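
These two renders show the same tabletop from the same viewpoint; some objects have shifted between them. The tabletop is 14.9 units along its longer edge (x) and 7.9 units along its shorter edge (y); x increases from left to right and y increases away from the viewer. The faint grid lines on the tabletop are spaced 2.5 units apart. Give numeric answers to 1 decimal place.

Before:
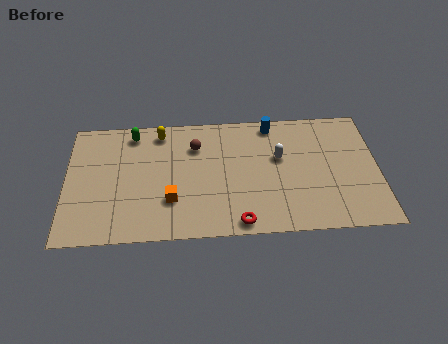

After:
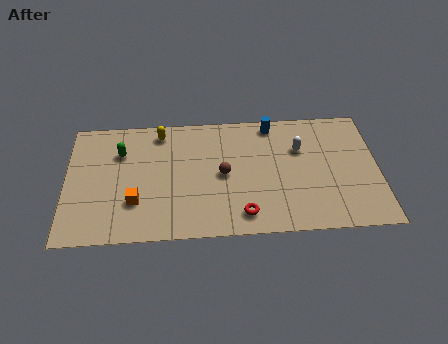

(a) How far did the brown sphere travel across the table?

2.3

The brown sphere moved from about (6.2, 5.8) to (7.5, 3.9), a distance of √(1.3² + 1.9²) ≈ 2.3.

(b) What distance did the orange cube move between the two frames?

1.7

The orange cube moved from about (5.0, 2.4) to (3.3, 2.4), a distance of √(1.7² + 0.0²) ≈ 1.7.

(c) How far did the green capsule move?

1.3

The green capsule was near (3.2, 6.8) before and (2.6, 5.6) after, so it travelled √(0.6² + 1.2²) ≈ 1.3 units.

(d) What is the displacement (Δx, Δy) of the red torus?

(0.2, 0.5)

The red torus started near (8.2, 0.8) and ended near (8.4, 1.3).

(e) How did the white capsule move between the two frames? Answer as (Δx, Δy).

(1.0, 0.5)

From the two frames, the white capsule sits at roughly (10.2, 4.8) before and (11.2, 5.3) after.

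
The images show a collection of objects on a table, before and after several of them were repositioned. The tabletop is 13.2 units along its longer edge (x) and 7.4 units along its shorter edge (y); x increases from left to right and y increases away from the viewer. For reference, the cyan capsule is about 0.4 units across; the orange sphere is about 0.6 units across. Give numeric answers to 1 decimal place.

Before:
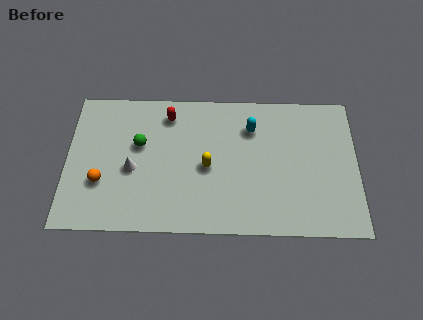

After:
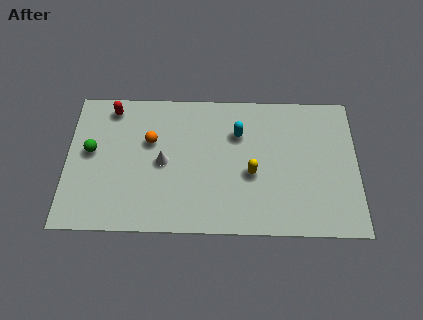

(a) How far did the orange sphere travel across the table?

3.1

The orange sphere was near (1.6, 2.5) before and (3.8, 4.7) after, so it travelled √(2.2² + 2.2²) ≈ 3.1 units.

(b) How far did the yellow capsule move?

2.0

From (6.4, 3.4) to (8.4, 3.1), the yellow capsule covered √(2.0² + 0.3²) ≈ 2.0 units.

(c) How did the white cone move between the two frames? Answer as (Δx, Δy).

(1.4, 0.4)

From the two frames, the white cone sits at roughly (3.0, 3.2) before and (4.4, 3.6) after.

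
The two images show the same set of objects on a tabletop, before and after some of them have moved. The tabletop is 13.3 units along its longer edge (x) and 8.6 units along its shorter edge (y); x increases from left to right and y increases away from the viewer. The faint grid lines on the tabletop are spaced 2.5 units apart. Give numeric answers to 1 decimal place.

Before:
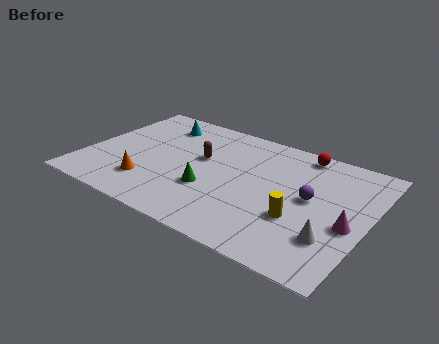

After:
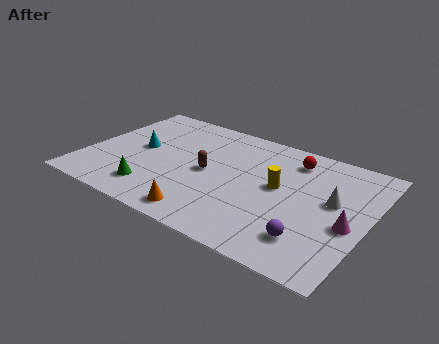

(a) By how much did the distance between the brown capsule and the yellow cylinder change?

-2.1

The distance was about 5.4 in the first image and 3.3 in the second, so they moved 2.1 units closer together.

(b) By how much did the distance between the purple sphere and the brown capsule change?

+0.4

Before: roughly 5.3 units apart; after: 5.7. That's 0.4 units further apart.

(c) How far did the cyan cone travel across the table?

2.5

The cyan cone moved from about (2.9, 6.9) to (2.4, 4.5), a distance of √(0.5² + 2.4²) ≈ 2.5.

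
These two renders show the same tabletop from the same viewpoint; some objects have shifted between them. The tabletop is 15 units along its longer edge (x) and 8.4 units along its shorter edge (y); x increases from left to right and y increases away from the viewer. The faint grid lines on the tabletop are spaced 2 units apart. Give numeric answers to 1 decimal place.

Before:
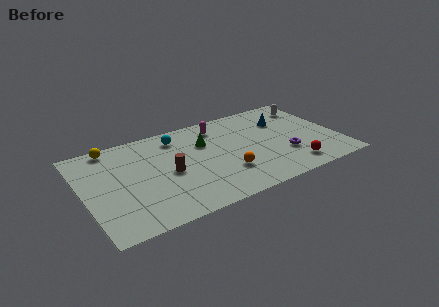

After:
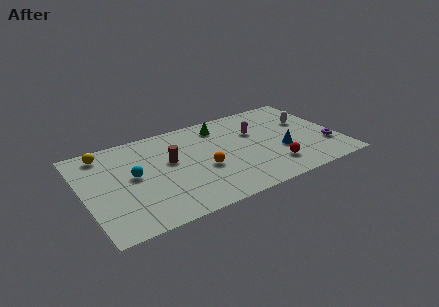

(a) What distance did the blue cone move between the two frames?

2.9

From (12.1, 5.9) to (11.5, 3.1), the blue cone covered √(0.6² + 2.8²) ≈ 2.9 units.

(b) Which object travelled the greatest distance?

the cyan sphere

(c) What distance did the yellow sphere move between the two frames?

0.6

From (2.0, 7.6) to (1.5, 7.2), the yellow sphere covered √(0.5² + 0.4²) ≈ 0.6 units.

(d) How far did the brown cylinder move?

1.0

From (4.9, 3.9) to (5.1, 4.9), the brown cylinder covered √(0.2² + 1.0²) ≈ 1.0 units.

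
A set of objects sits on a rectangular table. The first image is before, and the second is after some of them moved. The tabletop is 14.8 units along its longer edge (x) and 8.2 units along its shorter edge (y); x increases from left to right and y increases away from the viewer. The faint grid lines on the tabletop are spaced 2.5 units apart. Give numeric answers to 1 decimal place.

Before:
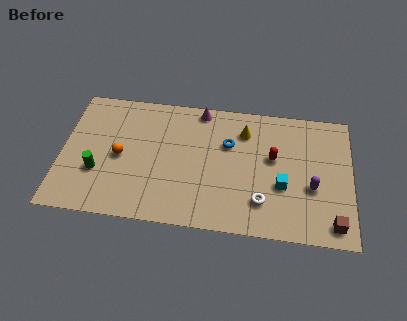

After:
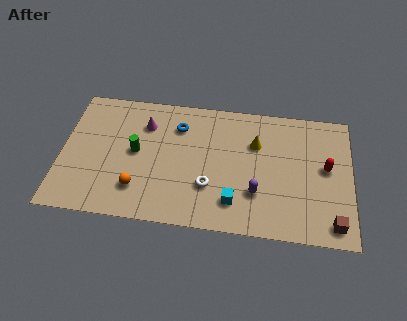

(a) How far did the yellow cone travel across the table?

0.9

The yellow cone was near (9.3, 6.3) before and (9.9, 5.6) after, so it travelled √(0.6² + 0.7²) ≈ 0.9 units.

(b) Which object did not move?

the brown cube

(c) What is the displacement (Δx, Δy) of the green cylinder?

(1.9, 1.5)

From the two frames, the green cylinder sits at roughly (1.9, 2.8) before and (3.8, 4.3) after.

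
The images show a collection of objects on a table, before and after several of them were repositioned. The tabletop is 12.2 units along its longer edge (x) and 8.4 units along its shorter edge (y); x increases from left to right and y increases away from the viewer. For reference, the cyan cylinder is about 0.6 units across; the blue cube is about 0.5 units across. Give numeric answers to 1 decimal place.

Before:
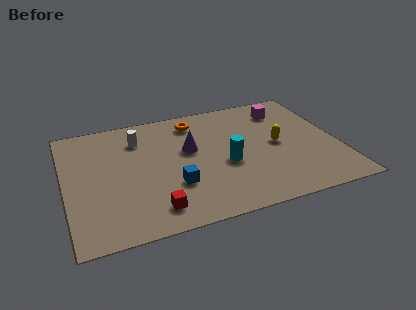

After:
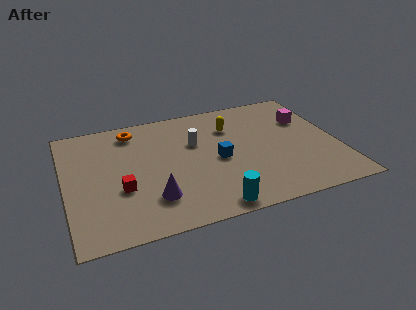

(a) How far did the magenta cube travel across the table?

1.3

The magenta cube was near (10.1, 6.7) before and (11.0, 5.7) after, so it travelled √(0.9² + 1.0²) ≈ 1.3 units.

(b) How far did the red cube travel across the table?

2.1

The red cube moved from about (3.7, 1.4) to (2.4, 3.1), a distance of √(1.3² + 1.7²) ≈ 2.1.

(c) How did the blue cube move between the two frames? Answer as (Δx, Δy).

(2.1, 1.2)

From the two frames, the blue cube sits at roughly (4.7, 2.7) before and (6.8, 3.9) after.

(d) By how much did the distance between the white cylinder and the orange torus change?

+0.5

Before: roughly 2.7 units apart; after: 3.2. That's 0.5 units further apart.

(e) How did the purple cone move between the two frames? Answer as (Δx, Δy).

(-1.9, -2.9)

The purple cone was at about (5.6, 5.0) and moved to about (3.7, 2.1).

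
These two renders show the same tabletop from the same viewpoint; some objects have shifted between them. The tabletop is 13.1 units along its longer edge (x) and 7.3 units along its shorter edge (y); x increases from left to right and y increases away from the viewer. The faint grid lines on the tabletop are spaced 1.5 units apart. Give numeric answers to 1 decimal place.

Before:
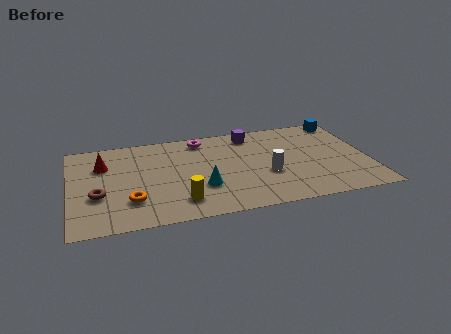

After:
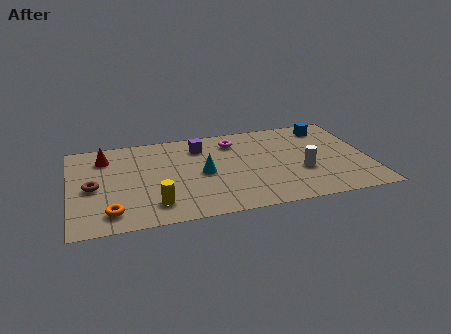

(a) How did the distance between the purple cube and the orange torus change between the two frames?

-0.9

They were about 6.9 units apart before and 6.0 after — 0.9 units closer together.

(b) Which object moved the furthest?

the purple cube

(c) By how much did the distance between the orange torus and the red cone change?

+1.1

They were about 3.3 units apart before and 4.4 after — 1.1 units further apart.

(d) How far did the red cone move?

0.6

The red cone was near (1.5, 5.1) before and (1.6, 5.7) after, so it travelled √(0.1² + 0.6²) ≈ 0.6 units.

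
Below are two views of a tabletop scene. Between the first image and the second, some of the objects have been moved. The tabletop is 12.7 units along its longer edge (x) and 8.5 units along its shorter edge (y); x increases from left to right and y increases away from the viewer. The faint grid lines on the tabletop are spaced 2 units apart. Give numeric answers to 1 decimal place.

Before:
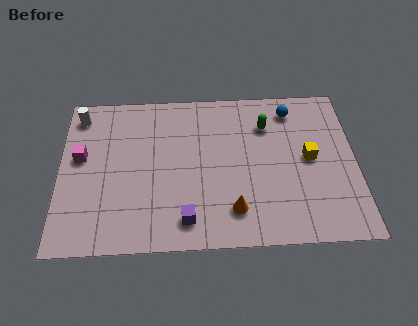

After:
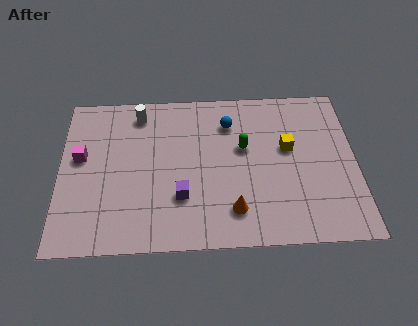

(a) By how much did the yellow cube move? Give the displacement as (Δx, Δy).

(-0.9, 0.6)

The yellow cube started near (10.7, 4.4) and ended near (9.8, 5.0).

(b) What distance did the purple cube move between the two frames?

1.2

From (5.4, 1.4) to (5.2, 2.6), the purple cube covered √(0.2² + 1.2²) ≈ 1.2 units.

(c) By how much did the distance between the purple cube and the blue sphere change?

-2.9

Before: roughly 7.3 units apart; after: 4.4. That's 2.9 units closer together.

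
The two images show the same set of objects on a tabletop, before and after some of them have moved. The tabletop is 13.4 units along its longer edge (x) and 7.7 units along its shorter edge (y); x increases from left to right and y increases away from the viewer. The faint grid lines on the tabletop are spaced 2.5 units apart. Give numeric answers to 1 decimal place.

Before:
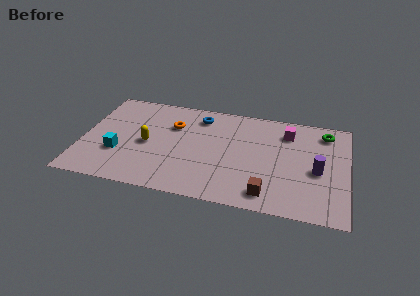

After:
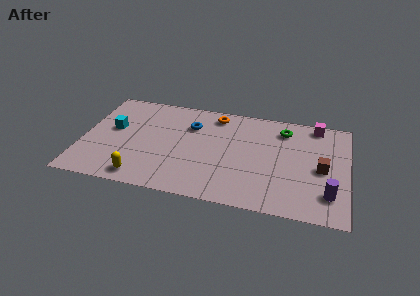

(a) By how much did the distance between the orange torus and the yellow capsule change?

+4.5

The distance was about 2.1 in the first image and 6.6 in the second, so they moved 4.5 units further apart.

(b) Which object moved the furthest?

the brown cube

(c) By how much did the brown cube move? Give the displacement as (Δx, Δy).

(2.6, 2.4)

From the two frames, the brown cube sits at roughly (9.5, 1.2) before and (12.1, 3.6) after.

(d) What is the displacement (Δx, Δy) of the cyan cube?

(-0.4, 1.8)

The cyan cube started near (1.9, 2.6) and ended near (1.5, 4.4).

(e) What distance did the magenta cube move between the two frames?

1.7

From (10.3, 6.0) to (11.7, 6.9), the magenta cube covered √(1.4² + 0.9²) ≈ 1.7 units.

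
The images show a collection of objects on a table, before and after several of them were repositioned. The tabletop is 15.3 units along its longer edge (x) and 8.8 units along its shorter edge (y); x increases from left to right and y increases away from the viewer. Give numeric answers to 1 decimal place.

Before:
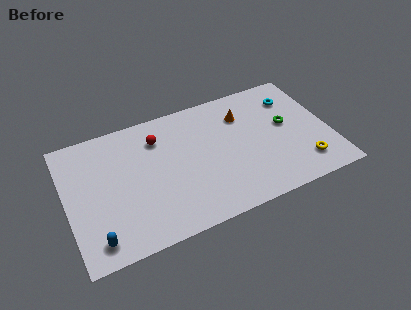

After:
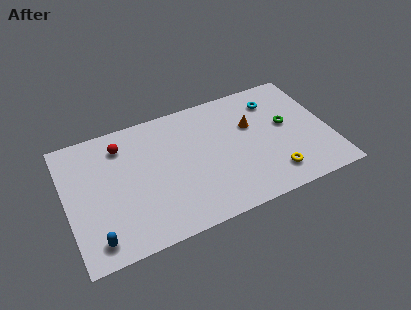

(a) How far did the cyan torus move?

1.1

From (13.5, 6.7) to (12.4, 6.9), the cyan torus covered √(1.1² + 0.2²) ≈ 1.1 units.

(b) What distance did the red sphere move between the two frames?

2.1

The red sphere was near (5.5, 6.7) before and (3.4, 7.0) after, so it travelled √(2.1² + 0.3²) ≈ 2.1 units.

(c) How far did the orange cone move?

1.0

From (10.5, 6.5) to (10.9, 5.6), the orange cone covered √(0.4² + 0.9²) ≈ 1.0 units.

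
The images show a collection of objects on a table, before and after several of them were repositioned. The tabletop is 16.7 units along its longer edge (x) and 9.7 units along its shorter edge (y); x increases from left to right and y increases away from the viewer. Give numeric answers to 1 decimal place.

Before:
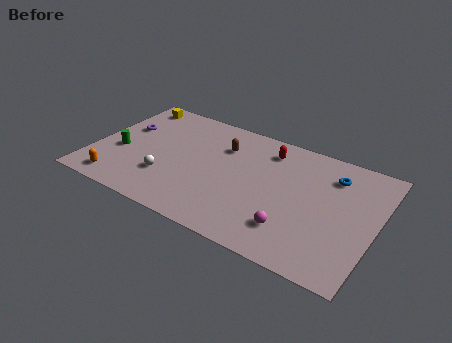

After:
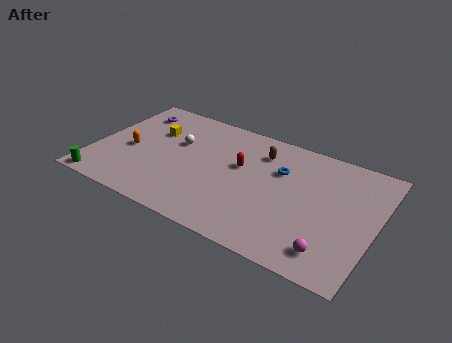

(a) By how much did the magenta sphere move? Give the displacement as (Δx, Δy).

(2.3, -0.6)

The magenta sphere started near (12.2, 2.3) and ended near (14.5, 1.7).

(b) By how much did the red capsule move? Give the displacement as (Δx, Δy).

(-1.4, -2.1)

The red capsule started near (10.0, 7.9) and ended near (8.6, 5.8).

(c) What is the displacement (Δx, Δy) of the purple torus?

(0.2, 1.7)

The purple torus started near (1.5, 6.1) and ended near (1.7, 7.8).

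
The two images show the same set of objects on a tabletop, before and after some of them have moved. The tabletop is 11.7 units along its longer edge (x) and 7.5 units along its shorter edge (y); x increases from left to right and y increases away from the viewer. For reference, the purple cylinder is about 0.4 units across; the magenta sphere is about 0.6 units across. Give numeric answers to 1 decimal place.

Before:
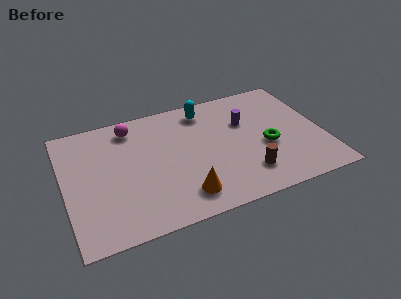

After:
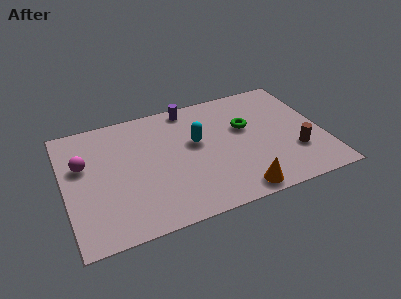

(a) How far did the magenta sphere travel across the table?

2.8

The magenta sphere was near (3.2, 6.3) before and (0.9, 4.7) after, so it travelled √(2.3² + 1.6²) ≈ 2.8 units.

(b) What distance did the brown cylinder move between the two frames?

2.4

From (8.0, 1.7) to (10.3, 2.3), the brown cylinder covered √(2.3² + 0.6²) ≈ 2.4 units.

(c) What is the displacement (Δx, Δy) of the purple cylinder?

(-2.4, 1.8)

The purple cylinder was at about (8.3, 4.9) and moved to about (5.9, 6.7).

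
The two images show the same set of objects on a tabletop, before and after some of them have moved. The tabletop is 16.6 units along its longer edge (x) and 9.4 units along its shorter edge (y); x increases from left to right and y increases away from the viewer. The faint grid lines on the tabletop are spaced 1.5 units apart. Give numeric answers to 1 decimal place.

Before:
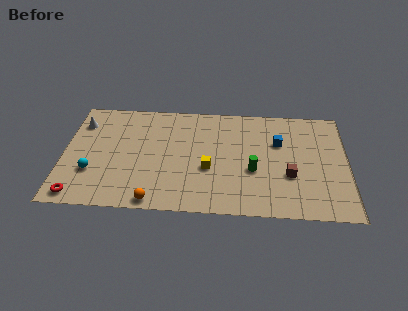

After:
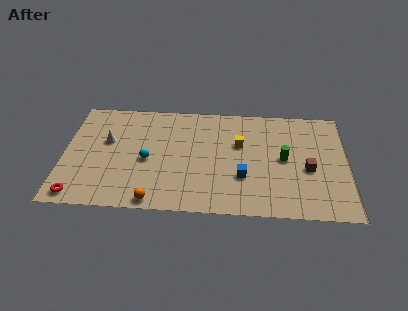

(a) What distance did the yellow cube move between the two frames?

2.8

The yellow cube moved from about (8.5, 3.7) to (10.3, 5.9), a distance of √(1.8² + 2.2²) ≈ 2.8.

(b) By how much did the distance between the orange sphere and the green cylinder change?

+2.1

The distance was about 6.4 in the first image and 8.5 in the second, so they moved 2.1 units further apart.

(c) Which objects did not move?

the orange sphere and the red torus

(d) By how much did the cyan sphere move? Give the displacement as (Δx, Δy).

(3.2, 1.2)

The cyan sphere started near (1.7, 3.0) and ended near (4.9, 4.2).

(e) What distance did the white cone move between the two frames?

2.2

The white cone moved from about (0.9, 7.2) to (2.5, 5.7), a distance of √(1.6² + 1.5²) ≈ 2.2.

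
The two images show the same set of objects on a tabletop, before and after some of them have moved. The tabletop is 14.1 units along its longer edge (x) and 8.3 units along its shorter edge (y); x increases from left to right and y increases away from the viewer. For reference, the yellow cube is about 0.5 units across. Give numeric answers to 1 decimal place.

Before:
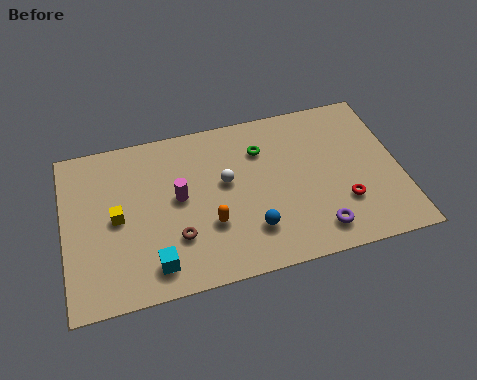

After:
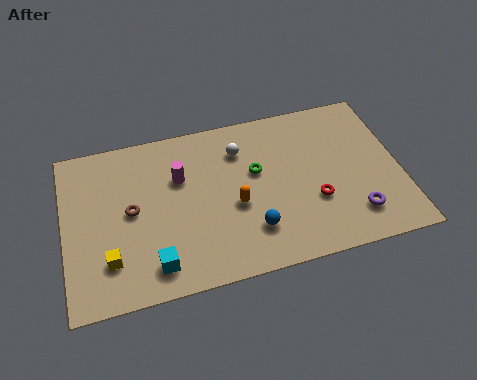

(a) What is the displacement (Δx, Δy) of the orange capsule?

(1.1, 0.7)

The orange capsule started near (6.0, 2.8) and ended near (7.1, 3.5).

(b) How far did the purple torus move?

1.6

The purple torus was near (10.4, 1.4) before and (12.0, 1.8) after, so it travelled √(1.6² + 0.4²) ≈ 1.6 units.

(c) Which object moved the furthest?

the brown torus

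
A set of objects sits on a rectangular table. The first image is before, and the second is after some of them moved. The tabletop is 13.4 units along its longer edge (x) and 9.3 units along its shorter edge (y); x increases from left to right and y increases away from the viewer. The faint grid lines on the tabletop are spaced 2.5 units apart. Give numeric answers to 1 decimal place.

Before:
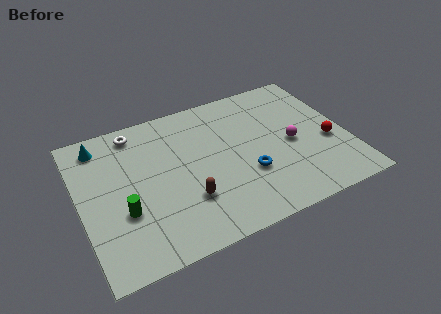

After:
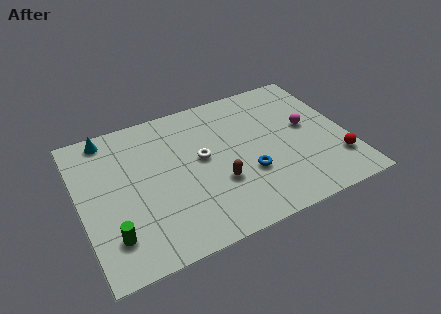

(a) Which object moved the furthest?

the white torus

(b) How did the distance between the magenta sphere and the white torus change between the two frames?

-3.0

The distance was about 8.4 in the first image and 5.4 in the second, so they moved 3.0 units closer together.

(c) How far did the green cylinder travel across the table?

1.4

The green cylinder moved from about (2.0, 3.3) to (1.3, 2.1), a distance of √(0.7² + 1.2²) ≈ 1.4.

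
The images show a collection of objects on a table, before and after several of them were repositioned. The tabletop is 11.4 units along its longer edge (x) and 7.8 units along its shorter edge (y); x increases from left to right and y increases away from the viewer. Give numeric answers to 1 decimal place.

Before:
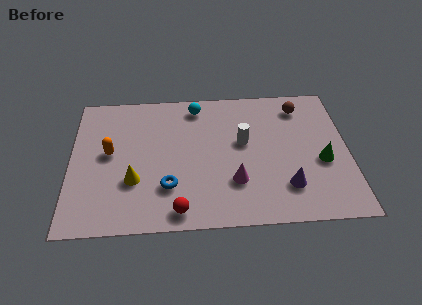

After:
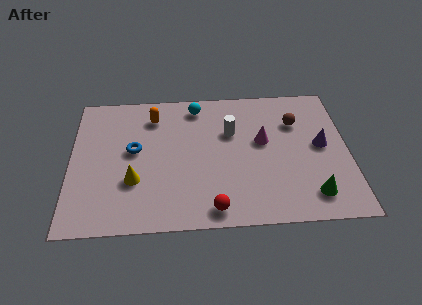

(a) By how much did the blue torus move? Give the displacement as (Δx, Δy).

(-1.4, 2.1)

The blue torus was at about (4.0, 2.2) and moved to about (2.6, 4.3).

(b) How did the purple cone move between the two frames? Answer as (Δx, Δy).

(1.5, 2.2)

The purple cone started near (8.8, 1.9) and ended near (10.3, 4.1).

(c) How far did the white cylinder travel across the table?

0.8

The white cylinder was near (7.1, 4.5) before and (6.6, 5.1) after, so it travelled √(0.5² + 0.6²) ≈ 0.8 units.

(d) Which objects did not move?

the cyan sphere and the yellow cone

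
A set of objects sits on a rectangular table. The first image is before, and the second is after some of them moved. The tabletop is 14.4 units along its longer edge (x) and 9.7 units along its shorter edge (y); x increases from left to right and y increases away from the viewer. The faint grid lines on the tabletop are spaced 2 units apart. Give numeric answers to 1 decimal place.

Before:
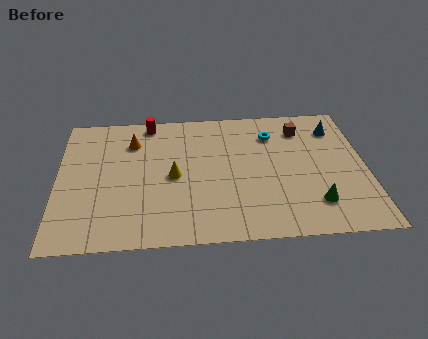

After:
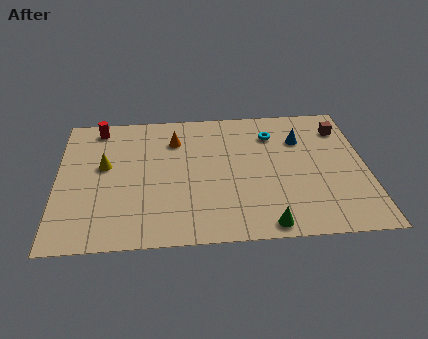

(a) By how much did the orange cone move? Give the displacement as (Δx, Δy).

(2.0, 0.0)

The orange cone was at about (3.5, 7.3) and moved to about (5.5, 7.3).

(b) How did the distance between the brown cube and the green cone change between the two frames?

+2.2

Before: roughly 5.5 units apart; after: 7.7. That's 2.2 units further apart.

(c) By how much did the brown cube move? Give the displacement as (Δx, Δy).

(1.9, -0.1)

From the two frames, the brown cube sits at roughly (11.5, 7.7) before and (13.4, 7.6) after.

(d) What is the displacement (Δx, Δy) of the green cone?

(-2.3, -1.3)

The green cone started near (11.9, 2.2) and ended near (9.6, 0.9).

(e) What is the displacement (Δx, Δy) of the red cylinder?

(-2.4, -0.2)

The red cylinder was at about (4.3, 8.7) and moved to about (1.9, 8.5).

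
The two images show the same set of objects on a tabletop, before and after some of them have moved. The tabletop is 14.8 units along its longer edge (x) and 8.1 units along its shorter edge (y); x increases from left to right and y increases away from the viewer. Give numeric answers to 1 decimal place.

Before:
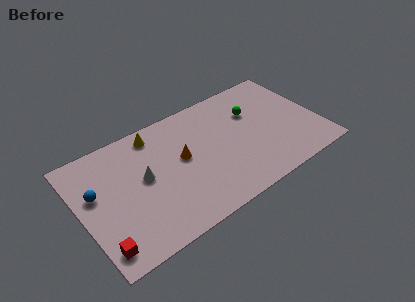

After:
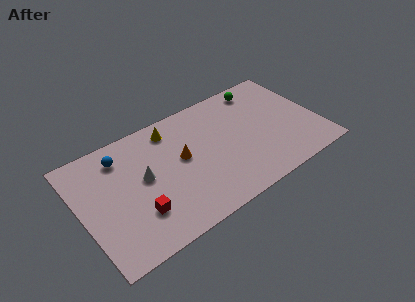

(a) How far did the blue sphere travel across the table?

2.4

The blue sphere was near (1.0, 4.9) before and (2.8, 6.5) after, so it travelled √(1.8² + 1.6²) ≈ 2.4 units.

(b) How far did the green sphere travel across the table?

1.7

From (11.0, 5.5) to (11.8, 7.0), the green sphere covered √(0.8² + 1.5²) ≈ 1.7 units.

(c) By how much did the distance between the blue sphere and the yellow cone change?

-1.3

They were about 4.5 units apart before and 3.2 after — 1.3 units closer together.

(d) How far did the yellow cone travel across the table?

1.0

From (5.0, 7.0) to (6.0, 6.8), the yellow cone covered √(1.0² + 0.2²) ≈ 1.0 units.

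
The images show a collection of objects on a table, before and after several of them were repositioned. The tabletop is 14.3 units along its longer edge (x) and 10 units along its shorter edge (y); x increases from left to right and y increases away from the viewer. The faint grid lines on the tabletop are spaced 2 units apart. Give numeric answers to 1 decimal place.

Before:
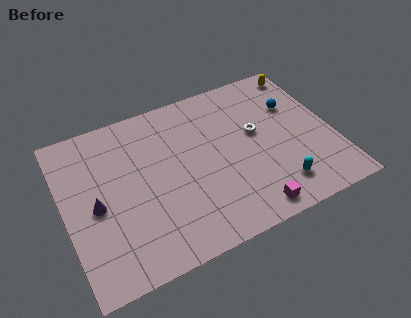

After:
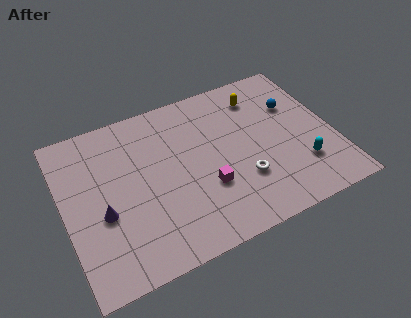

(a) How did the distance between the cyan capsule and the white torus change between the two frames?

-0.7

Before: roughly 3.8 units apart; after: 3.1. That's 0.7 units closer together.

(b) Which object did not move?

the blue sphere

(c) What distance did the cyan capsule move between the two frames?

1.6

The cyan capsule was near (10.9, 1.9) before and (12.3, 2.7) after, so it travelled √(1.4² + 0.8²) ≈ 1.6 units.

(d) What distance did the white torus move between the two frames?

2.8

From (10.3, 5.7) to (9.2, 3.1), the white torus covered √(1.1² + 2.6²) ≈ 2.8 units.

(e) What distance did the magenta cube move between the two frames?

3.0

The magenta cube moved from about (9.3, 1.1) to (7.3, 3.4), a distance of √(2.0² + 2.3²) ≈ 3.0.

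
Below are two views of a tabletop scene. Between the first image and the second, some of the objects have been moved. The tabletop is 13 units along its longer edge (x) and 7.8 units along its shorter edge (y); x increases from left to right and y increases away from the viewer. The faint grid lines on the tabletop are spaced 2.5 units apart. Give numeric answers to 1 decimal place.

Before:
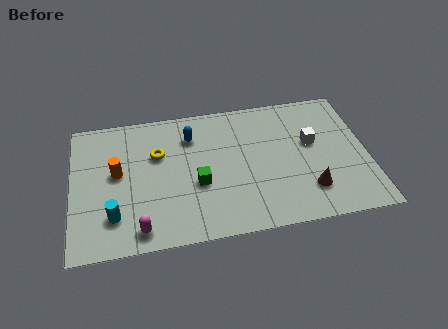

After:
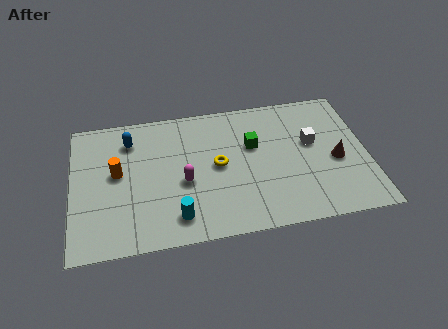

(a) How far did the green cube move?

3.1

The green cube was near (5.5, 3.1) before and (8.0, 4.9) after, so it travelled √(2.5² + 1.8²) ≈ 3.1 units.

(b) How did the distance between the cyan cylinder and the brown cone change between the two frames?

-1.1

Before: roughly 8.5 units apart; after: 7.4. That's 1.1 units closer together.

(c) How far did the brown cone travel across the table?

2.0

From (10.3, 1.9) to (11.6, 3.4), the brown cone covered √(1.3² + 1.5²) ≈ 2.0 units.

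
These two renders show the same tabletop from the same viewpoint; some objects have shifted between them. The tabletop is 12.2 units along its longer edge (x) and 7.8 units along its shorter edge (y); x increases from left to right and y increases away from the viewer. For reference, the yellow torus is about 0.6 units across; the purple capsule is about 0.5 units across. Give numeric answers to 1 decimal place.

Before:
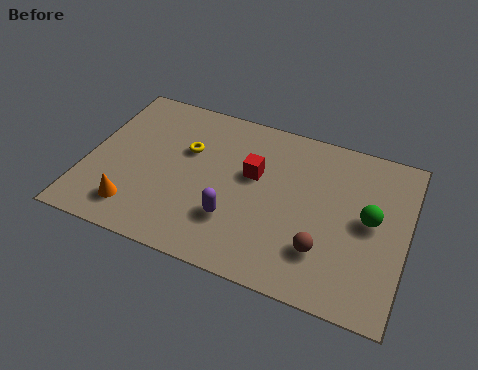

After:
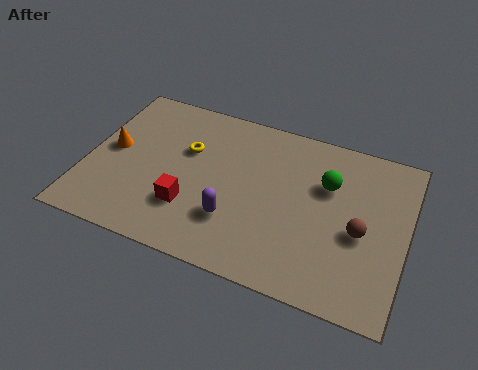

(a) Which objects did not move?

the yellow torus and the purple capsule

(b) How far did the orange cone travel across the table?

2.9

From (2.1, 1.5) to (0.9, 4.1), the orange cone covered √(1.2² + 2.6²) ≈ 2.9 units.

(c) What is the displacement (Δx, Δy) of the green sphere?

(-1.7, 1.1)

From the two frames, the green sphere sits at roughly (10.8, 4.1) before and (9.1, 5.2) after.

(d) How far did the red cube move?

3.3

From (6.3, 4.7) to (4.1, 2.3), the red cube covered √(2.2² + 2.4²) ≈ 3.3 units.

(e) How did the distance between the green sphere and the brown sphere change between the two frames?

-0.3

They were about 2.6 units apart before and 2.3 after — 0.3 units closer together.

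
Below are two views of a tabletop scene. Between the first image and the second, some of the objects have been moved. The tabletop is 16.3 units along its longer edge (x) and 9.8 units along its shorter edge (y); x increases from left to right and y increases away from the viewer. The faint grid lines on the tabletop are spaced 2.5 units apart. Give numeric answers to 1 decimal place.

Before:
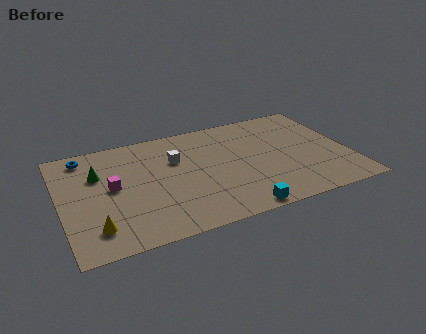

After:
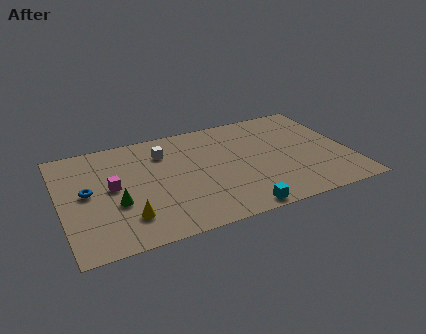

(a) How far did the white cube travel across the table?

1.1

From (6.6, 6.5) to (6.0, 7.4), the white cube covered √(0.6² + 0.9²) ≈ 1.1 units.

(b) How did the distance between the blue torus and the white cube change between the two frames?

-0.4

They were about 5.4 units apart before and 5.0 after — 0.4 units closer together.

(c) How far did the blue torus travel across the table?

3.3

From (1.6, 8.5) to (1.5, 5.2), the blue torus covered √(0.1² + 3.3²) ≈ 3.3 units.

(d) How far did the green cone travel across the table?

3.0

The green cone moved from about (2.2, 6.6) to (3.0, 3.7), a distance of √(0.8² + 2.9²) ≈ 3.0.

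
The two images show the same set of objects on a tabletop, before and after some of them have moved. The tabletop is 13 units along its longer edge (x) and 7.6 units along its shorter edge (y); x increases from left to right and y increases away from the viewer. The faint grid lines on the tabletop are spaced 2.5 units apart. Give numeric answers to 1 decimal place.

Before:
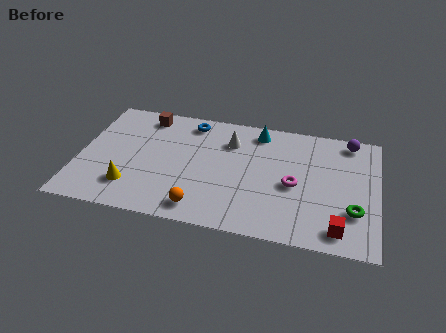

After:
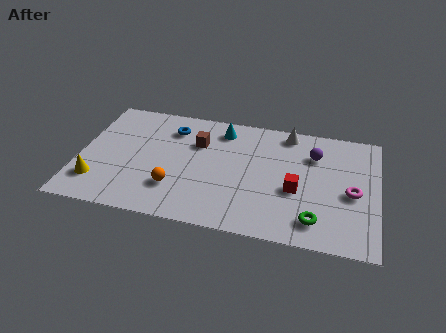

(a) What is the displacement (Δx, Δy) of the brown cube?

(2.4, -1.3)

The brown cube started near (2.7, 6.5) and ended near (5.1, 5.2).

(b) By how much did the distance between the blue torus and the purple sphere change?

-0.7

They were about 7.0 units apart before and 6.3 after — 0.7 units closer together.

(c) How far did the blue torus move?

1.0

The blue torus was near (4.7, 6.5) before and (3.9, 5.9) after, so it travelled √(0.8² + 0.6²) ≈ 1.0 units.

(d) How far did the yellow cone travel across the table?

1.5

From (2.4, 1.8) to (0.9, 1.8), the yellow cone covered √(1.5² + 0.0²) ≈ 1.5 units.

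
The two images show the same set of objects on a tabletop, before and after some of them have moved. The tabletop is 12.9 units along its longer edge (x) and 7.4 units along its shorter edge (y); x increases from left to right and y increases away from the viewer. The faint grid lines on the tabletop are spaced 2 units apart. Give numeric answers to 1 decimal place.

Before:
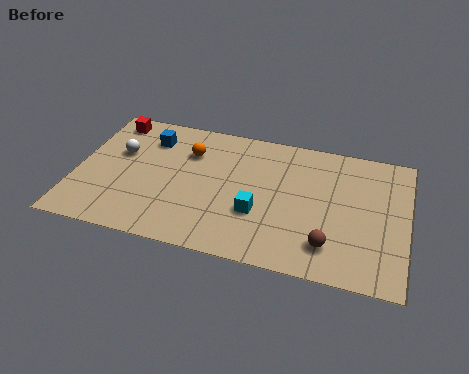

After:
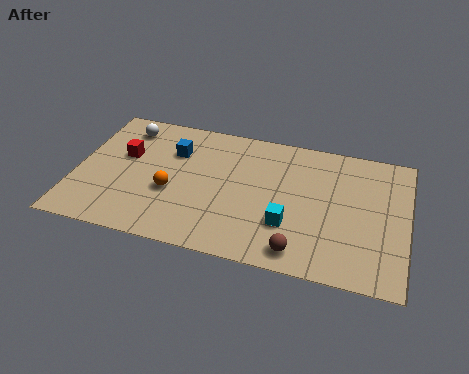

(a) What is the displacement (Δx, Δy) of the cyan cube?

(1.2, -0.3)

From the two frames, the cyan cube sits at roughly (7.2, 2.6) before and (8.4, 2.3) after.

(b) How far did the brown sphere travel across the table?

1.3

The brown sphere was near (10.0, 1.6) before and (8.9, 1.0) after, so it travelled √(1.1² + 0.6²) ≈ 1.3 units.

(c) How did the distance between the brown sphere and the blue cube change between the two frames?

-1.7

The distance was about 8.4 in the first image and 6.7 in the second, so they moved 1.7 units closer together.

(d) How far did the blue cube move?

1.1

The blue cube was near (2.7, 5.7) before and (3.7, 5.2) after, so it travelled √(1.0² + 0.5²) ≈ 1.1 units.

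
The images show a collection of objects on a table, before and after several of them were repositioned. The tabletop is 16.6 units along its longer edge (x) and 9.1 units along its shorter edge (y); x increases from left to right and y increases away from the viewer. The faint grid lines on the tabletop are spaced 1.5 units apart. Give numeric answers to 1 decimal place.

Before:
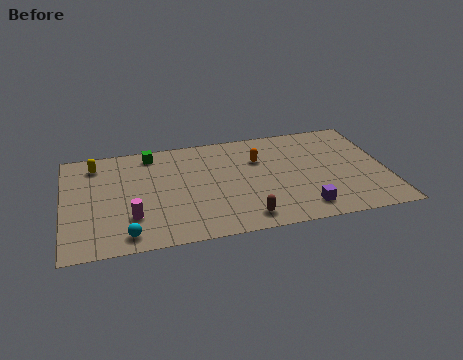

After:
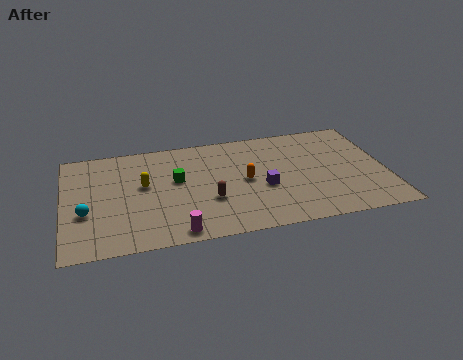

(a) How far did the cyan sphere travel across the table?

3.0

From (3.1, 1.2) to (1.1, 3.4), the cyan sphere covered √(2.0² + 2.2²) ≈ 3.0 units.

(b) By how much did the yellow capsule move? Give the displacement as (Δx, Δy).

(2.4, -2.3)

From the two frames, the yellow capsule sits at roughly (1.7, 7.5) before and (4.1, 5.2) after.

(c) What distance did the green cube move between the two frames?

2.9

From (4.6, 7.9) to (5.8, 5.3), the green cube covered √(1.2² + 2.6²) ≈ 2.9 units.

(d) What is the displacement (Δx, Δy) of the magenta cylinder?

(2.2, -1.7)

The magenta cylinder started near (3.4, 2.6) and ended near (5.6, 0.9).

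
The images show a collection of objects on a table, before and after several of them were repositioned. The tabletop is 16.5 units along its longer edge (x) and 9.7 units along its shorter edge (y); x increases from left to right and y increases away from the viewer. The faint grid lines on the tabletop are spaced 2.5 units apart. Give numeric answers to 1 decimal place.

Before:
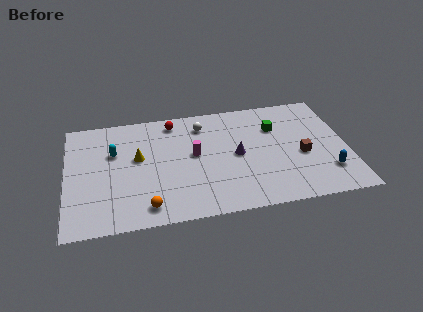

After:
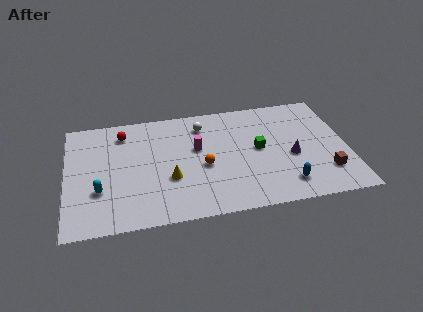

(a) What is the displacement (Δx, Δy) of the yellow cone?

(1.8, -2.1)

The yellow cone started near (4.2, 5.6) and ended near (6.0, 3.5).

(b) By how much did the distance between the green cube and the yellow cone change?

-2.8

They were about 8.3 units apart before and 5.5 after — 2.8 units closer together.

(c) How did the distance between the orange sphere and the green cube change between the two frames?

-6.1

They were about 9.5 units apart before and 3.4 after — 6.1 units closer together.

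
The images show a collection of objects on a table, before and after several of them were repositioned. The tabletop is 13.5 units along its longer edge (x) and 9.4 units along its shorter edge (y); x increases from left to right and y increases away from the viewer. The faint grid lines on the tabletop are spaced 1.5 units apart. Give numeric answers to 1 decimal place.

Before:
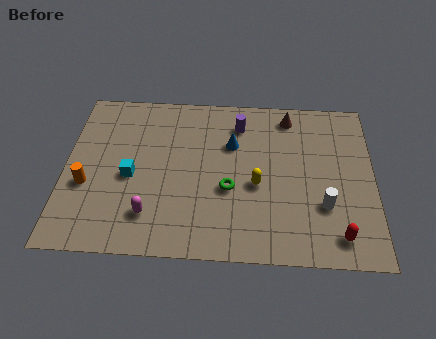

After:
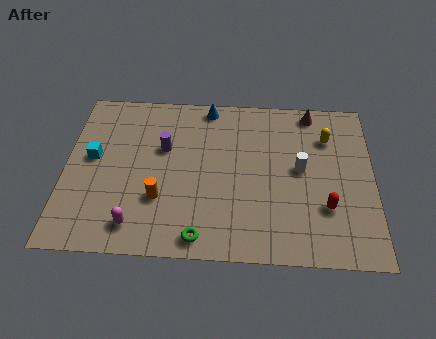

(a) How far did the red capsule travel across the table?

1.6

From (11.9, 1.4) to (11.4, 2.9), the red capsule covered √(0.5² + 1.5²) ≈ 1.6 units.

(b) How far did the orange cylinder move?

3.3

From (1.0, 3.6) to (4.2, 3.0), the orange cylinder covered √(3.2² + 0.6²) ≈ 3.3 units.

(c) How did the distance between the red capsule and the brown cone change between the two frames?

-1.5

They were about 7.0 units apart before and 5.5 after — 1.5 units closer together.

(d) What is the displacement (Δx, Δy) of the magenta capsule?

(-0.6, -0.6)

The magenta capsule started near (3.8, 2.1) and ended near (3.2, 1.5).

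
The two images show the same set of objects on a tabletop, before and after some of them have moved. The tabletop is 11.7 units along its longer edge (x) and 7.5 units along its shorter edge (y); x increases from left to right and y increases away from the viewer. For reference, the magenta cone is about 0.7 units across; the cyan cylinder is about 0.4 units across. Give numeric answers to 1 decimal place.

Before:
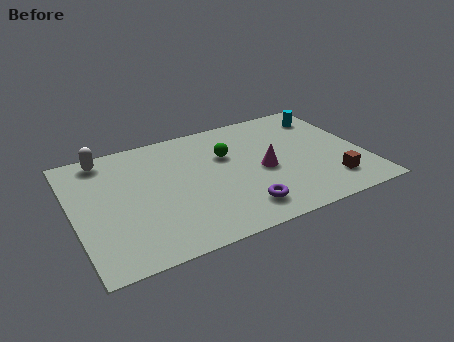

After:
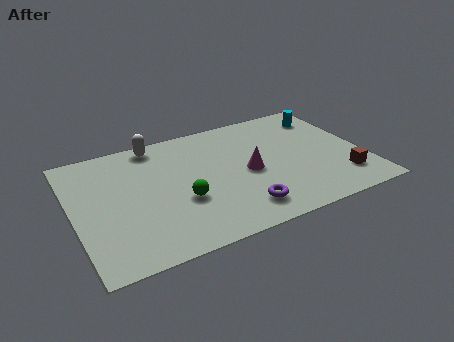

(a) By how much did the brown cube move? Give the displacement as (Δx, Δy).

(0.5, 0.1)

The brown cube was at about (10.1, 1.6) and moved to about (10.6, 1.7).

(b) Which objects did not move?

the cyan cylinder and the purple torus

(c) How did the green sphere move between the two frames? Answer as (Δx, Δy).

(-2.1, -2.1)

From the two frames, the green sphere sits at roughly (6.3, 4.9) before and (4.2, 2.8) after.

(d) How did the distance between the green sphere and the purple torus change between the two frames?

-0.9

They were about 3.5 units apart before and 2.6 after — 0.9 units closer together.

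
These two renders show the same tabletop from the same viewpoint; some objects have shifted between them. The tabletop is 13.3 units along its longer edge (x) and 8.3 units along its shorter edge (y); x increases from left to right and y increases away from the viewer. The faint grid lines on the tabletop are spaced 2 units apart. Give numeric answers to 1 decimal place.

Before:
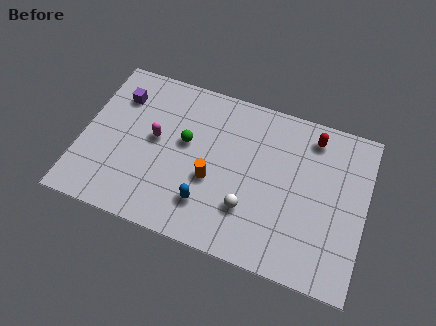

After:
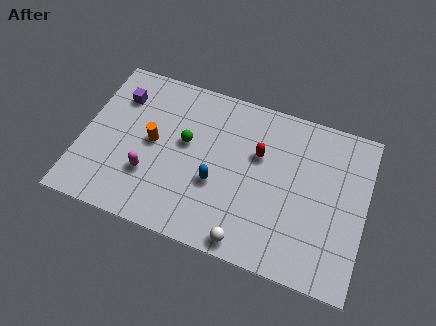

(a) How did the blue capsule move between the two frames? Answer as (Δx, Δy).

(0.3, 1.2)

The blue capsule started near (6.1, 2.0) and ended near (6.4, 3.2).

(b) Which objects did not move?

the purple cube and the green sphere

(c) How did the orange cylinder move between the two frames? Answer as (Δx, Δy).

(-2.9, 1.0)

The orange cylinder was at about (6.2, 3.3) and moved to about (3.3, 4.3).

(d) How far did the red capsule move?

2.9

The red capsule was near (10.6, 7.0) before and (8.2, 5.3) after, so it travelled √(2.4² + 1.7²) ≈ 2.9 units.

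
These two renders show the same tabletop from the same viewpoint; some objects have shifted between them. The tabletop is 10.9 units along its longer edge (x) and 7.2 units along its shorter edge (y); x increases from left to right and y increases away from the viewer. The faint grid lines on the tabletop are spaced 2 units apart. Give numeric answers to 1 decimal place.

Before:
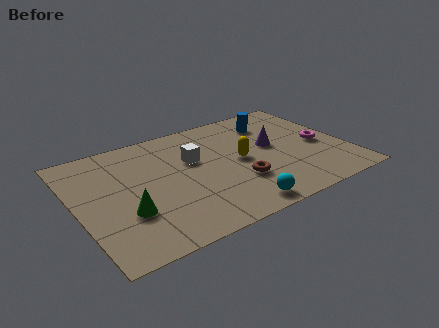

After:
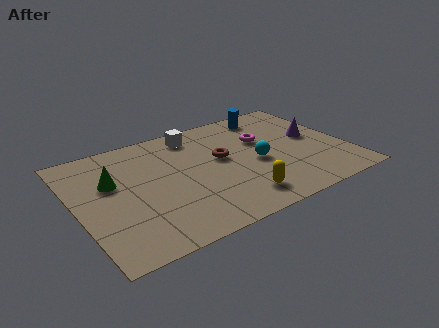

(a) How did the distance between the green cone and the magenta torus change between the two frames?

-1.9

Before: roughly 8.1 units apart; after: 6.2. That's 1.9 units closer together.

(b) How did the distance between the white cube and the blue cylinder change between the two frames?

-0.5

The distance was about 3.7 in the first image and 3.2 in the second, so they moved 0.5 units closer together.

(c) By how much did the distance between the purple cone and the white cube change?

+1.9

They were about 3.2 units apart before and 5.1 after — 1.9 units further apart.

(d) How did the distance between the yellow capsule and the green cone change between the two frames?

+0.7

They were about 4.9 units apart before and 5.6 after — 0.7 units further apart.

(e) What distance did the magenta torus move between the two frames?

2.6

The magenta torus moved from about (9.9, 3.3) to (7.7, 4.6), a distance of √(2.2² + 1.3²) ≈ 2.6.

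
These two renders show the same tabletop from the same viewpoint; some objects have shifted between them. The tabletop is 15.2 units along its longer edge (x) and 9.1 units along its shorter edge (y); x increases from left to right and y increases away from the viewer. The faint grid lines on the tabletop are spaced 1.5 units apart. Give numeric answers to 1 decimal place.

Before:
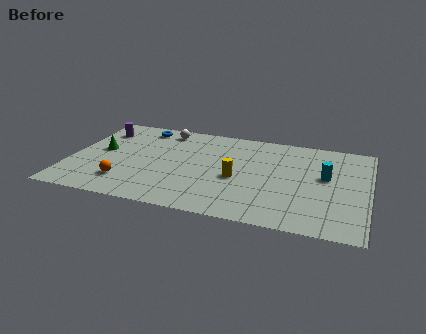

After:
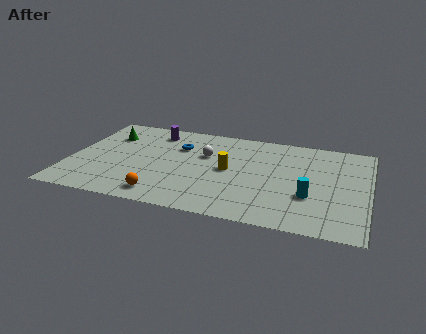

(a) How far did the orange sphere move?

2.2

From (3.0, 2.1) to (5.0, 1.3), the orange sphere covered √(2.0² + 0.8²) ≈ 2.2 units.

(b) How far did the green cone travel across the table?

1.7

The green cone moved from about (1.5, 4.9) to (1.7, 6.6), a distance of √(0.2² + 1.7²) ≈ 1.7.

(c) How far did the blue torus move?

2.6

The blue torus moved from about (3.3, 7.8) to (5.4, 6.3), a distance of √(2.1² + 1.5²) ≈ 2.6.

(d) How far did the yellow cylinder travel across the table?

0.9

The yellow cylinder was near (8.6, 3.9) before and (8.1, 4.6) after, so it travelled √(0.5² + 0.7²) ≈ 0.9 units.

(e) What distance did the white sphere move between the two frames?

3.0

The white sphere moved from about (4.5, 7.8) to (6.8, 5.8), a distance of √(2.3² + 2.0²) ≈ 3.0.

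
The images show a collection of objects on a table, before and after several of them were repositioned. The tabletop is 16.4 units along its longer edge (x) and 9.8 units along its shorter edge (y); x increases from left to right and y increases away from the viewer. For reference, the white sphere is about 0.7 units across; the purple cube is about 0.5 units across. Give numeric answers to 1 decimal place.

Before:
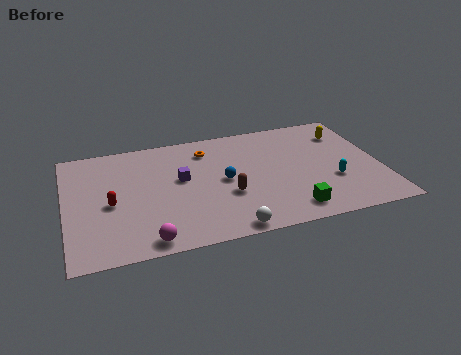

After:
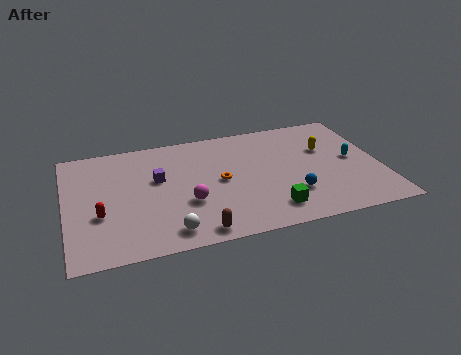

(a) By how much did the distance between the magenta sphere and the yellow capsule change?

-4.7

They were about 12.7 units apart before and 8.0 after — 4.7 units closer together.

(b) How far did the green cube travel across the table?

1.0

The green cube was near (11.4, 1.5) before and (10.4, 1.8) after, so it travelled √(1.0² + 0.3²) ≈ 1.0 units.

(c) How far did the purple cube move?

1.2

From (6.0, 5.6) to (4.8, 5.9), the purple cube covered √(1.2² + 0.3²) ≈ 1.2 units.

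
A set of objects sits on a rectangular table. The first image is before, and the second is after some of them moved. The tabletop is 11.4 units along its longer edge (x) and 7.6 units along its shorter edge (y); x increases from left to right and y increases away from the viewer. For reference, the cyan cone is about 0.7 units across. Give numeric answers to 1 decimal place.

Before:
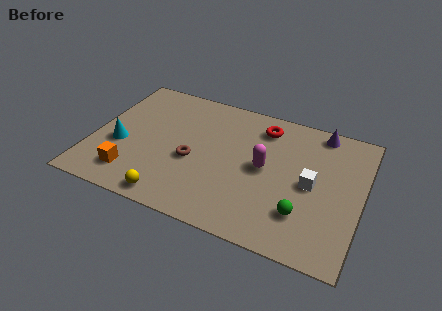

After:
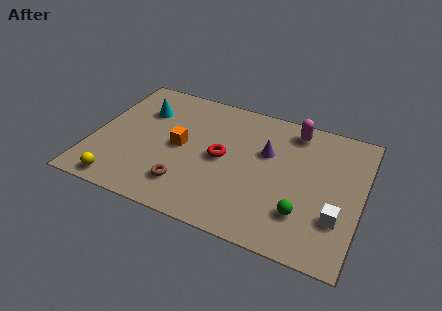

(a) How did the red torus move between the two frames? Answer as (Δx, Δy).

(-1.5, -2.4)

The red torus was at about (7.0, 6.2) and moved to about (5.5, 3.8).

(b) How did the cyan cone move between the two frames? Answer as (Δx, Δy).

(0.7, 2.4)

The cyan cone was at about (1.2, 3.0) and moved to about (1.9, 5.4).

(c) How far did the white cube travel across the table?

1.8

From (9.3, 3.7) to (10.5, 2.3), the white cube covered √(1.2² + 1.4²) ≈ 1.8 units.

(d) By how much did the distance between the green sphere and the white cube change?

-0.3

They were about 1.7 units apart before and 1.4 after — 0.3 units closer together.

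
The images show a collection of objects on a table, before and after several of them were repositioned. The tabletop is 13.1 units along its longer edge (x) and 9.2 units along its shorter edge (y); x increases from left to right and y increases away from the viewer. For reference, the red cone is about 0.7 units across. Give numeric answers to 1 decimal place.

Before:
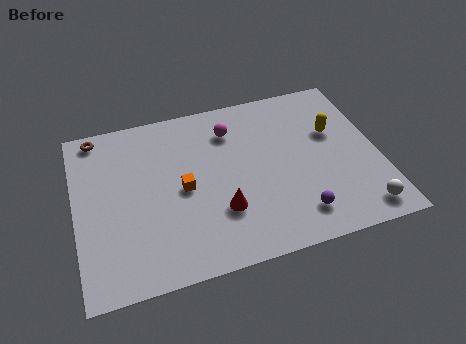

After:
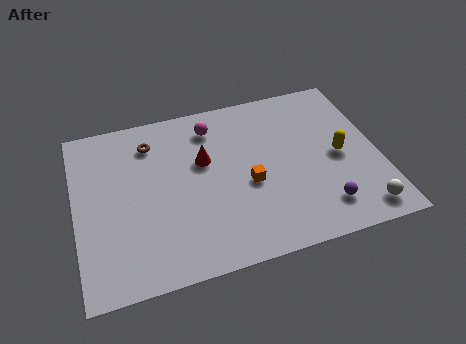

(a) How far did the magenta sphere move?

0.9

From (6.9, 7.1) to (6.1, 7.5), the magenta sphere covered √(0.8² + 0.4²) ≈ 0.9 units.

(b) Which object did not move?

the white sphere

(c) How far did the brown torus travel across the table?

2.5

The brown torus was near (1.1, 8.3) before and (3.4, 7.3) after, so it travelled √(2.3² + 1.0²) ≈ 2.5 units.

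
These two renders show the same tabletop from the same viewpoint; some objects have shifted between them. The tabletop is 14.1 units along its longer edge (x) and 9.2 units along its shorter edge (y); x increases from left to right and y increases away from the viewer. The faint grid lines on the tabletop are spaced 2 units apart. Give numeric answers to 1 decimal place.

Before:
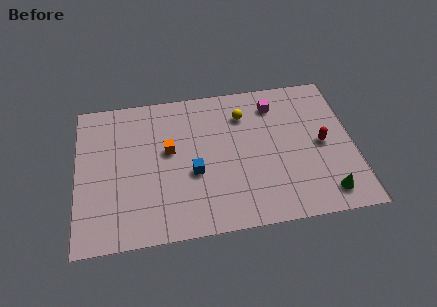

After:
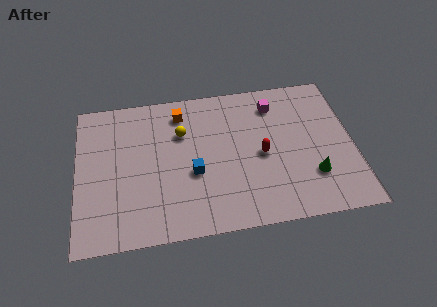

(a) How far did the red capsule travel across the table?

3.1

The red capsule was near (12.5, 4.5) before and (9.4, 4.3) after, so it travelled √(3.1² + 0.2²) ≈ 3.1 units.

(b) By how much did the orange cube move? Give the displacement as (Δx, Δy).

(0.7, 2.3)

The orange cube started near (4.7, 5.3) and ended near (5.4, 7.6).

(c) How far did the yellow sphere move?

3.3

The yellow sphere was near (8.6, 7.0) before and (5.4, 6.3) after, so it travelled √(3.2² + 0.7²) ≈ 3.3 units.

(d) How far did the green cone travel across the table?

1.3

From (12.5, 1.4) to (11.9, 2.6), the green cone covered √(0.6² + 1.2²) ≈ 1.3 units.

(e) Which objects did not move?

the magenta cube and the blue cube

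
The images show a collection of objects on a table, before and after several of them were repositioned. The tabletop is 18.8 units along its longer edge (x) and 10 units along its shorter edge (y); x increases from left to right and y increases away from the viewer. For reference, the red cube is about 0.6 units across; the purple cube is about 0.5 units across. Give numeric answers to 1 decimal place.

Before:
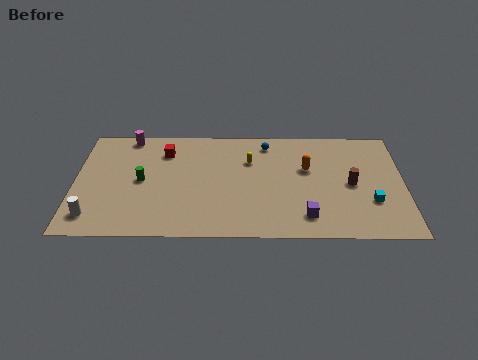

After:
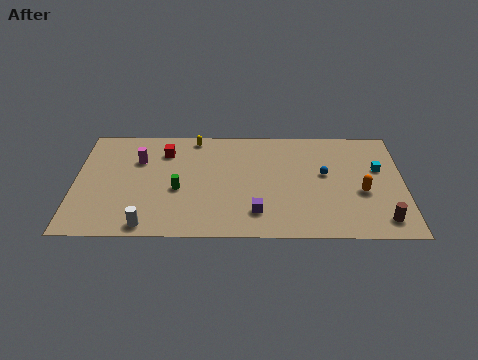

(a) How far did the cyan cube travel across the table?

3.0

The cyan cube moved from about (16.9, 3.2) to (17.4, 6.2), a distance of √(0.5² + 3.0²) ≈ 3.0.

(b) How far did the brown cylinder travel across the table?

3.6

From (15.8, 4.8) to (17.5, 1.6), the brown cylinder covered √(1.7² + 3.2²) ≈ 3.6 units.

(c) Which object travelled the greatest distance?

the blue sphere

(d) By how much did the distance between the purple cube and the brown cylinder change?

+3.2

The distance was about 3.9 in the first image and 7.1 in the second, so they moved 3.2 units further apart.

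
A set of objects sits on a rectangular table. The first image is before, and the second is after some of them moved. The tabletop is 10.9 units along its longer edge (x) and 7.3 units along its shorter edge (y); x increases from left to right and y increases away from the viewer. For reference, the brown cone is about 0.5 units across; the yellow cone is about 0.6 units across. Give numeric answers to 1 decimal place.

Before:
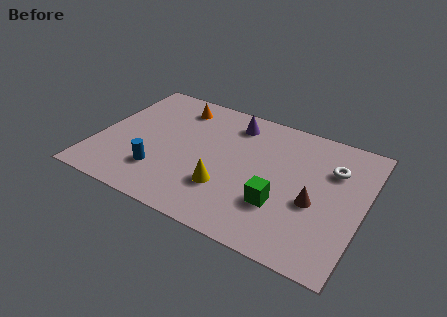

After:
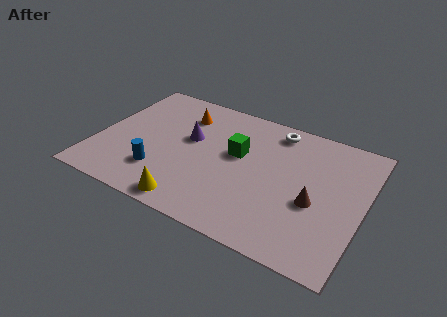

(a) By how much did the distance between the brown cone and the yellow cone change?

+1.6

They were about 3.6 units apart before and 5.2 after — 1.6 units further apart.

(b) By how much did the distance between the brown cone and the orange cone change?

-0.4

They were about 6.8 units apart before and 6.4 after — 0.4 units closer together.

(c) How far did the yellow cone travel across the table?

1.8

From (5.5, 2.2) to (4.3, 0.8), the yellow cone covered √(1.2² + 1.4²) ≈ 1.8 units.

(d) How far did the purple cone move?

2.3

The purple cone moved from about (5.3, 6.0) to (3.7, 4.3), a distance of √(1.6² + 1.7²) ≈ 2.3.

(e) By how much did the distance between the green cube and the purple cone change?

-2.4

The distance was about 4.4 in the first image and 2.0 in the second, so they moved 2.4 units closer together.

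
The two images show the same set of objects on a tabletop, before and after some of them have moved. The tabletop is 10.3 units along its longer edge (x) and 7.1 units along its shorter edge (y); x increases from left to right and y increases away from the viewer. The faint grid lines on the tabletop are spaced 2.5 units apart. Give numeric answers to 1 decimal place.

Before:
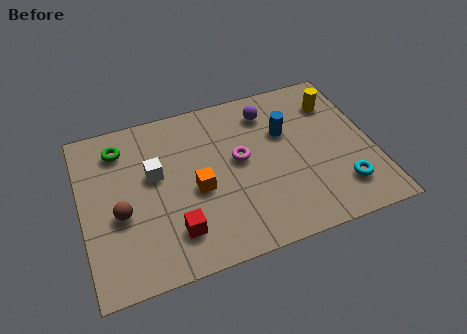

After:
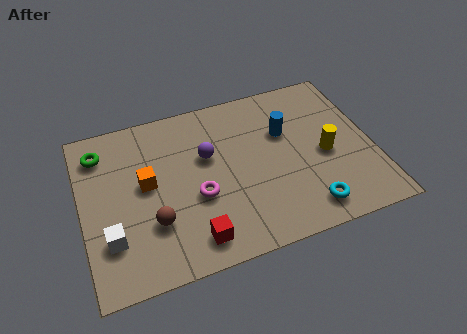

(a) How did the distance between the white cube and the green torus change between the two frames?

+1.8

They were about 1.9 units apart before and 3.7 after — 1.8 units further apart.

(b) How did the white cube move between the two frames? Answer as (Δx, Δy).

(-1.7, -2.2)

The white cube started near (2.6, 4.2) and ended near (0.9, 2.0).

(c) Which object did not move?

the blue cylinder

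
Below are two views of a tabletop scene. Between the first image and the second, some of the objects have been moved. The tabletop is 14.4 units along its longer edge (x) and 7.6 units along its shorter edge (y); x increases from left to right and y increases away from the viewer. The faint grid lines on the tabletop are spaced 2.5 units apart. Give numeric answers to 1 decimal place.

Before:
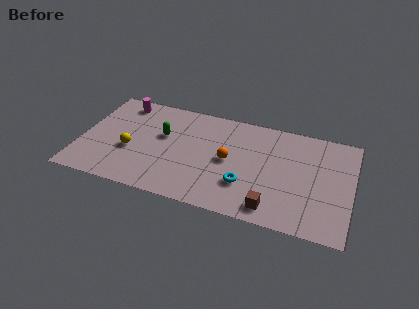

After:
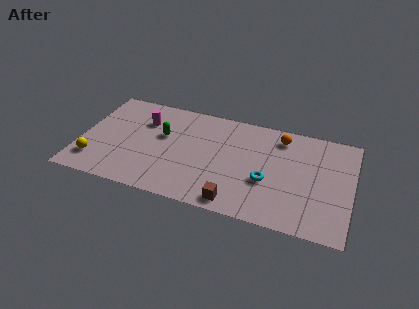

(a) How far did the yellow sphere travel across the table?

2.2

The yellow sphere moved from about (2.7, 3.0) to (0.9, 1.7), a distance of √(1.8² + 1.3²) ≈ 2.2.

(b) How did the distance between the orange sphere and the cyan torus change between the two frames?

+1.6

The distance was about 1.8 in the first image and 3.4 in the second, so they moved 1.6 units further apart.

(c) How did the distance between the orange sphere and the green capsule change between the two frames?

+2.7

They were about 3.7 units apart before and 6.4 after — 2.7 units further apart.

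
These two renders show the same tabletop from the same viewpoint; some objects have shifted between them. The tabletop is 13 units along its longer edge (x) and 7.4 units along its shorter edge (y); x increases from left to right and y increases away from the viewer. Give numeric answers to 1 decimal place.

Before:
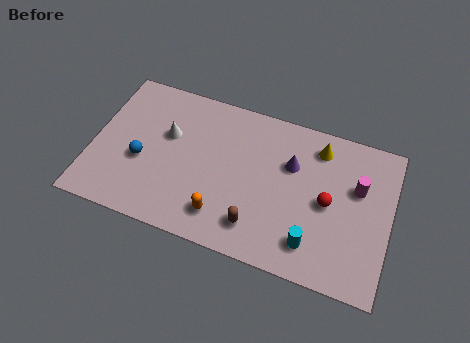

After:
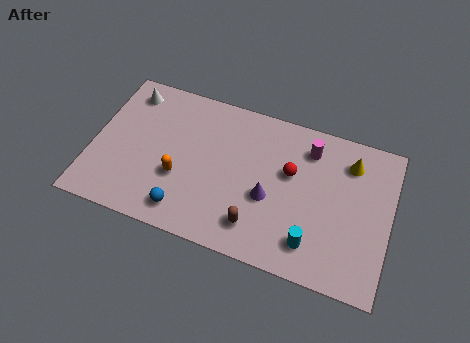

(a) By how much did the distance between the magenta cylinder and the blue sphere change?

-2.6

They were about 9.5 units apart before and 6.9 after — 2.6 units closer together.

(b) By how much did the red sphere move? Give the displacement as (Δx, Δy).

(-1.7, 0.9)

The red sphere was at about (10.3, 3.6) and moved to about (8.6, 4.5).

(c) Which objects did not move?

the brown capsule and the cyan cylinder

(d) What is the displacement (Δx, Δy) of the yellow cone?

(1.4, -0.3)

The yellow cone was at about (9.7, 6.1) and moved to about (11.1, 5.8).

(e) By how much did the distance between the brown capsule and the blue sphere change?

-2.3

They were about 5.4 units apart before and 3.1 after — 2.3 units closer together.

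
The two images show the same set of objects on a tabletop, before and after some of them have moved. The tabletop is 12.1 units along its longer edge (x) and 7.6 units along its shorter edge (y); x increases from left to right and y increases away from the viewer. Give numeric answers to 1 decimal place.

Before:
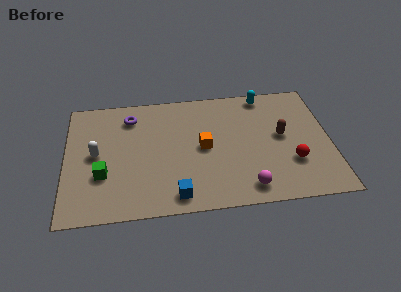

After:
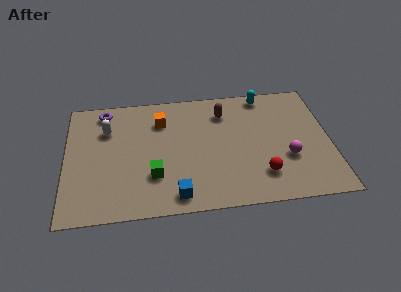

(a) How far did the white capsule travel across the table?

1.6

The white capsule was near (1.4, 3.9) before and (1.9, 5.4) after, so it travelled √(0.5² + 1.5²) ≈ 1.6 units.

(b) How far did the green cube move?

2.3

The green cube was near (1.7, 2.6) before and (4.0, 2.3) after, so it travelled √(2.3² + 0.3²) ≈ 2.3 units.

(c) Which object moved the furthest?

the brown capsule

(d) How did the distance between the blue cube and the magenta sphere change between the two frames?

+2.2

Before: roughly 3.2 units apart; after: 5.4. That's 2.2 units further apart.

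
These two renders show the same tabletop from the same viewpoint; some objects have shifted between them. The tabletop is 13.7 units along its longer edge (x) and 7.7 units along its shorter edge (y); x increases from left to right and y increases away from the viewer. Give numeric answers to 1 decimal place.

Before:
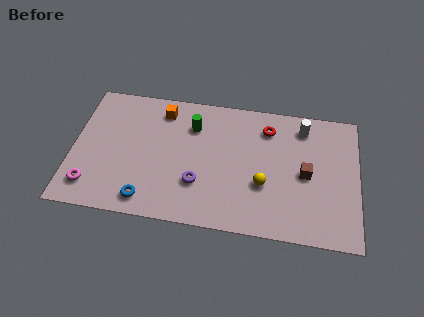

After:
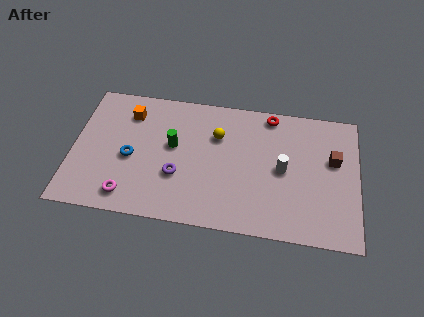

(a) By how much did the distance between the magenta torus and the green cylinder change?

-2.5

They were about 6.3 units apart before and 3.8 after — 2.5 units closer together.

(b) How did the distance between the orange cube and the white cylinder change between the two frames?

+1.0

Before: roughly 6.8 units apart; after: 7.8. That's 1.0 units further apart.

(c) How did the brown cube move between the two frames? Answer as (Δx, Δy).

(1.3, 1.0)

The brown cube was at about (11.2, 3.7) and moved to about (12.5, 4.7).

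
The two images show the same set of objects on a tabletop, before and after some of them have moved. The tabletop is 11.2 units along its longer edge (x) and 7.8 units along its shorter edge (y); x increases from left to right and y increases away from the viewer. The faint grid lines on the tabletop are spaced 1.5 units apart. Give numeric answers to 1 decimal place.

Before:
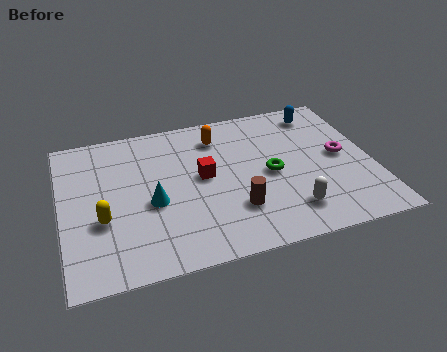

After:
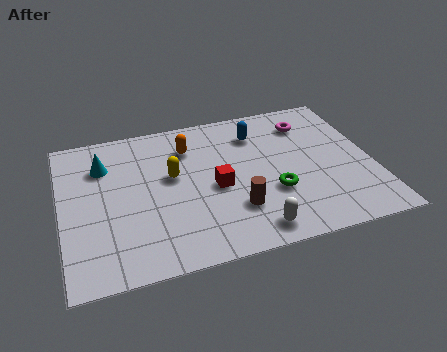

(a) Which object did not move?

the brown cylinder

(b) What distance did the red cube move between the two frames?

0.8

The red cube was near (5.1, 4.2) before and (5.5, 3.5) after, so it travelled √(0.4² + 0.7²) ≈ 0.8 units.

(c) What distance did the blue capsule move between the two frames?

2.5

From (9.6, 6.6) to (7.2, 6.0), the blue capsule covered √(2.4² + 0.6²) ≈ 2.5 units.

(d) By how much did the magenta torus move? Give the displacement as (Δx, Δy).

(-1.0, 2.1)

From the two frames, the magenta torus sits at roughly (10.1, 4.0) before and (9.1, 6.1) after.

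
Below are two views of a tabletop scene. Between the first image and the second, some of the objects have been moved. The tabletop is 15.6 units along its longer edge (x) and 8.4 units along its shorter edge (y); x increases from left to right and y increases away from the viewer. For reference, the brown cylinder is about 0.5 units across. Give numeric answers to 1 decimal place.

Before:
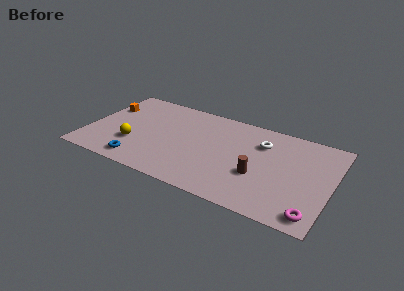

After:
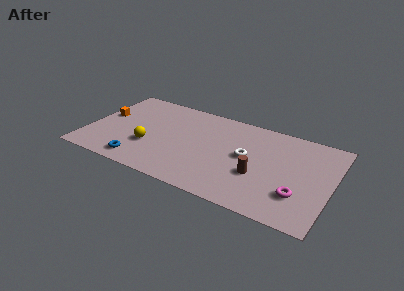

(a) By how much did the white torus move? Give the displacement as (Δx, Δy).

(-0.8, -1.6)

From the two frames, the white torus sits at roughly (11.0, 6.1) before and (10.2, 4.5) after.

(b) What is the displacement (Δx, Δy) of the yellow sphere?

(1.0, 0.2)

From the two frames, the yellow sphere sits at roughly (3.1, 2.7) before and (4.1, 2.9) after.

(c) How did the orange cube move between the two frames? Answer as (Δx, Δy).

(0.0, -0.9)

From the two frames, the orange cube sits at roughly (0.9, 5.7) before and (0.9, 4.8) after.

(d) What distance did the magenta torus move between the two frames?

1.6

The magenta torus was near (14.7, 1.1) before and (13.7, 2.4) after, so it travelled √(1.0² + 1.3²) ≈ 1.6 units.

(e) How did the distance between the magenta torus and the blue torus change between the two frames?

-0.9

Before: roughly 11.0 units apart; after: 10.1. That's 0.9 units closer together.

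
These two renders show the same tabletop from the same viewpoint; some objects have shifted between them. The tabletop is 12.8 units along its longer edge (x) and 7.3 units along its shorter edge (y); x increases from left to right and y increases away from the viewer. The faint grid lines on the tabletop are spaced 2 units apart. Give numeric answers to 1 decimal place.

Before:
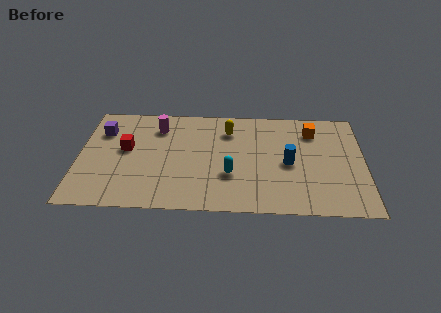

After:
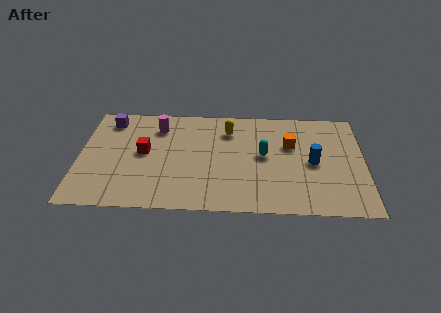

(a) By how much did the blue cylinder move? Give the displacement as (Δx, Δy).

(1.1, 0.1)

The blue cylinder started near (9.4, 3.4) and ended near (10.5, 3.5).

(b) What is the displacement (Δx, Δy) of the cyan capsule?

(1.5, 1.4)

The cyan capsule was at about (6.8, 2.5) and moved to about (8.3, 3.9).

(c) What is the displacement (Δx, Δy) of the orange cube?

(-1.0, -1.0)

The orange cube was at about (10.5, 5.7) and moved to about (9.5, 4.7).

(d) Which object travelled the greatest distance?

the cyan capsule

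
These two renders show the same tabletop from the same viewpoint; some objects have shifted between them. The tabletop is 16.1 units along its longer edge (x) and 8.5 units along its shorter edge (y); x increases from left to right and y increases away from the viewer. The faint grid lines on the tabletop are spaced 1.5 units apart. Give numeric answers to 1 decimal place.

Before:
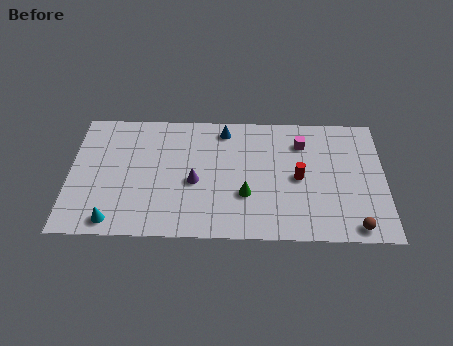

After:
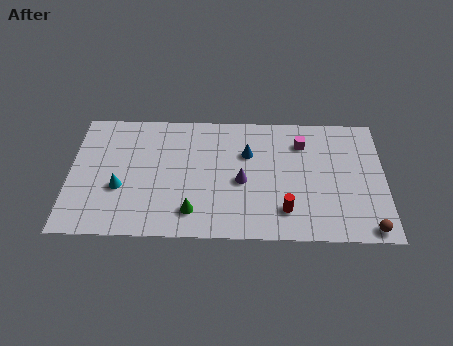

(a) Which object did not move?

the magenta cube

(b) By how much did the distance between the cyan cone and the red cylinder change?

-1.4

They were about 9.9 units apart before and 8.5 after — 1.4 units closer together.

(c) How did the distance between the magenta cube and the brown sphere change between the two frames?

+0.4

Before: roughly 6.2 units apart; after: 6.6. That's 0.4 units further apart.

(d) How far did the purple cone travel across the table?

2.4

From (6.4, 3.7) to (8.8, 3.8), the purple cone covered √(2.4² + 0.1²) ≈ 2.4 units.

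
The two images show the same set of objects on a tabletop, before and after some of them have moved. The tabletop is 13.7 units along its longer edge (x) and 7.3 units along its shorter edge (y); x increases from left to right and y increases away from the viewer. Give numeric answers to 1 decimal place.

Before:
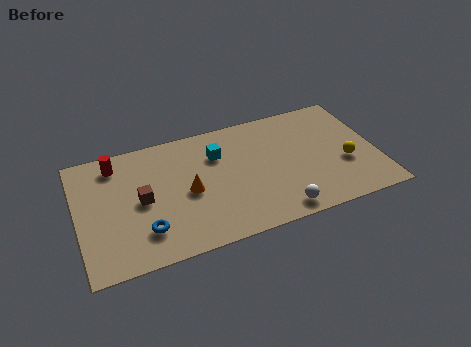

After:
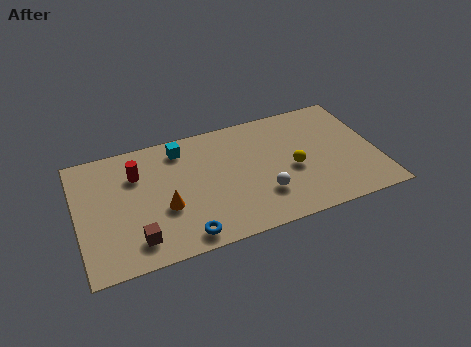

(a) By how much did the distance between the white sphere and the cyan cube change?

+0.3

They were about 4.9 units apart before and 5.2 after — 0.3 units further apart.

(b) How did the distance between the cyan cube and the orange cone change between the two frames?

+1.1

The distance was about 2.3 in the first image and 3.4 in the second, so they moved 1.1 units further apart.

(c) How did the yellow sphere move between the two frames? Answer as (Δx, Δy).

(-2.4, 0.4)

From the two frames, the yellow sphere sits at roughly (12.2, 2.8) before and (9.8, 3.2) after.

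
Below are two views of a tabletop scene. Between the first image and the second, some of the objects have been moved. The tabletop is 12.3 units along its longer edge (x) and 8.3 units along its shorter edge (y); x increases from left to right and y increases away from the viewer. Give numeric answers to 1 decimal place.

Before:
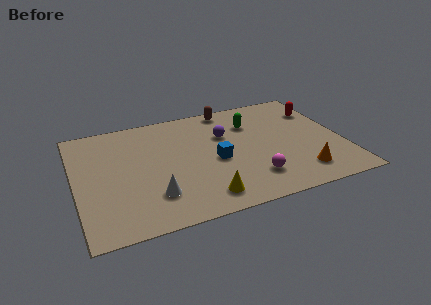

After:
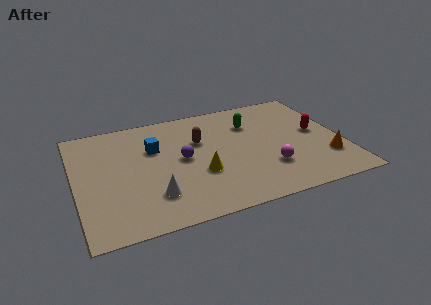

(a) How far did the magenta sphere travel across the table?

0.9

From (7.9, 1.9) to (8.7, 2.4), the magenta sphere covered √(0.8² + 0.5²) ≈ 0.9 units.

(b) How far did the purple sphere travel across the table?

2.4

The purple sphere was near (7.0, 5.5) before and (4.9, 4.3) after, so it travelled √(2.1² + 1.2²) ≈ 2.4 units.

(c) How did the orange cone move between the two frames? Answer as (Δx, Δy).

(1.3, 0.7)

The orange cone started near (10.1, 1.6) and ended near (11.4, 2.3).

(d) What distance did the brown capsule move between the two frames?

2.6

From (7.4, 7.5) to (5.8, 5.4), the brown capsule covered √(1.6² + 2.1²) ≈ 2.6 units.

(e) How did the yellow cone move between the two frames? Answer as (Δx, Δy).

(0.0, 1.7)

The yellow cone was at about (5.6, 1.3) and moved to about (5.6, 3.0).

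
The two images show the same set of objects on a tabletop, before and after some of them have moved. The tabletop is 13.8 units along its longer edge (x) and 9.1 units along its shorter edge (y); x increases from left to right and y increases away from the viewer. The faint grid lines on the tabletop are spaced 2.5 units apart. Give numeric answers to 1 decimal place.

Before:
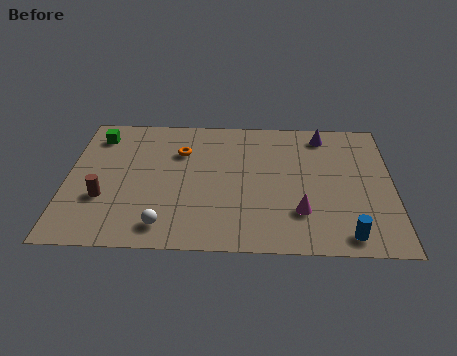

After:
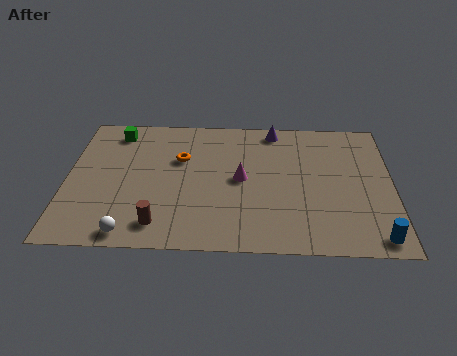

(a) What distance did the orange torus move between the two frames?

0.5

The orange torus was near (4.8, 6.4) before and (4.8, 5.9) after, so it travelled √(0.0² + 0.5²) ≈ 0.5 units.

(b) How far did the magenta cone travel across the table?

3.3

From (9.9, 2.5) to (7.4, 4.6), the magenta cone covered √(2.5² + 2.1²) ≈ 3.3 units.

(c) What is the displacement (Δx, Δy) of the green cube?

(0.8, 0.3)

The green cube was at about (1.2, 7.4) and moved to about (2.0, 7.7).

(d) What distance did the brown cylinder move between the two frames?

2.9

From (1.6, 3.1) to (4.0, 1.5), the brown cylinder covered √(2.4² + 1.6²) ≈ 2.9 units.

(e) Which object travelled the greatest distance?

the magenta cone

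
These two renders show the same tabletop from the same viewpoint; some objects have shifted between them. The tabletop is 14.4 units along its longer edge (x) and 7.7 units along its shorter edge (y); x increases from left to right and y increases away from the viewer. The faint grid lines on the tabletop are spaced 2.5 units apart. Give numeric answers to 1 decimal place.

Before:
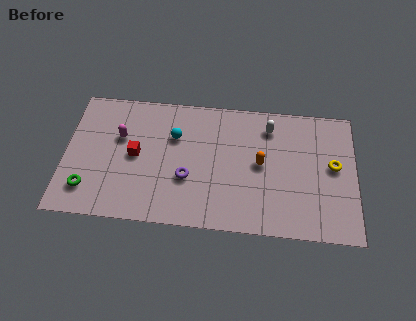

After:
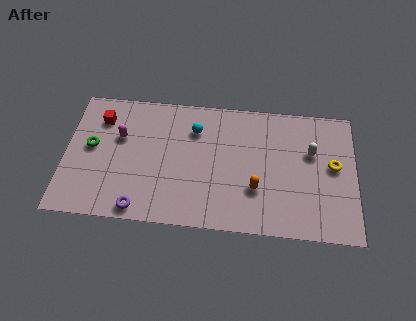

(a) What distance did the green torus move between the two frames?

2.5

The green torus moved from about (1.2, 1.7) to (1.3, 4.2), a distance of √(0.1² + 2.5²) ≈ 2.5.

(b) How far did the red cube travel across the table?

2.7

The red cube moved from about (3.5, 3.9) to (1.7, 5.9), a distance of √(1.8² + 2.0²) ≈ 2.7.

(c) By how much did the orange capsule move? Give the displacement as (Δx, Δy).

(-0.2, -1.5)

The orange capsule started near (9.7, 4.0) and ended near (9.5, 2.5).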